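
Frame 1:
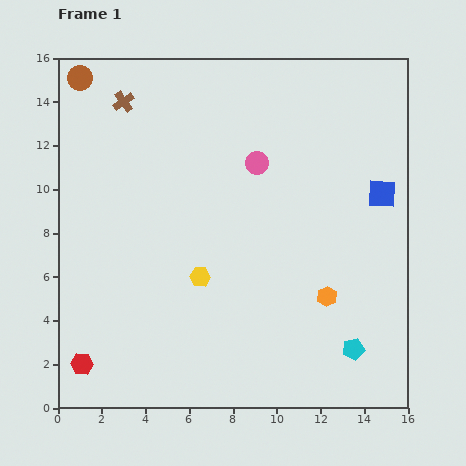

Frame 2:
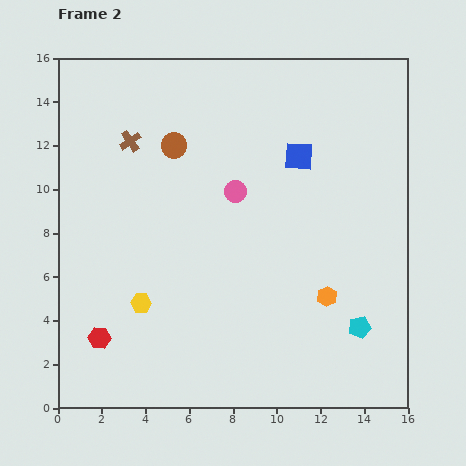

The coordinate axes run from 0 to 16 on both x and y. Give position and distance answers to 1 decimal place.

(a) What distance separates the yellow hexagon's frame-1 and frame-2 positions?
3.0

The yellow hexagon moved from (6.5, 6.0) to (3.8, 4.8), a distance of √(2.7² + 1.2²) ≈ 3.0.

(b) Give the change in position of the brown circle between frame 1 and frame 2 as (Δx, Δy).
(4.3, -3.1)

The brown circle was at (1.0, 15.1) in frame 1 and (5.3, 12.0) in frame 2.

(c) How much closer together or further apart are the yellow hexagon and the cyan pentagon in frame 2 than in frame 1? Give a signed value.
+2.4

Distance in frame 1: 7.7. Distance in frame 2: 10.1.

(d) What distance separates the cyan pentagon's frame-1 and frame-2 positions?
1.0

The cyan pentagon moved from (13.5, 2.7) to (13.8, 3.7), a distance of √(0.3² + 1.0²) ≈ 1.0.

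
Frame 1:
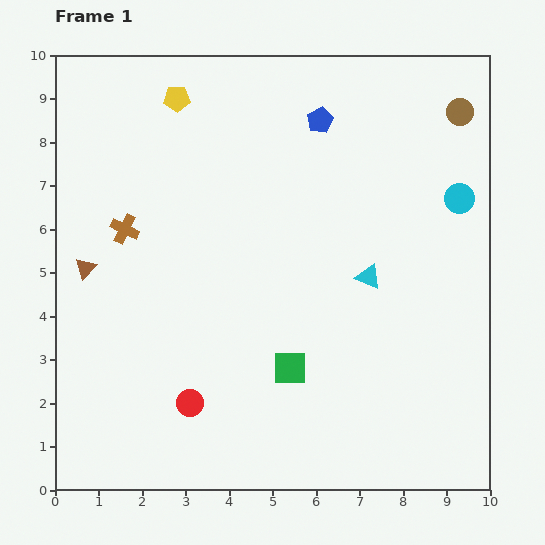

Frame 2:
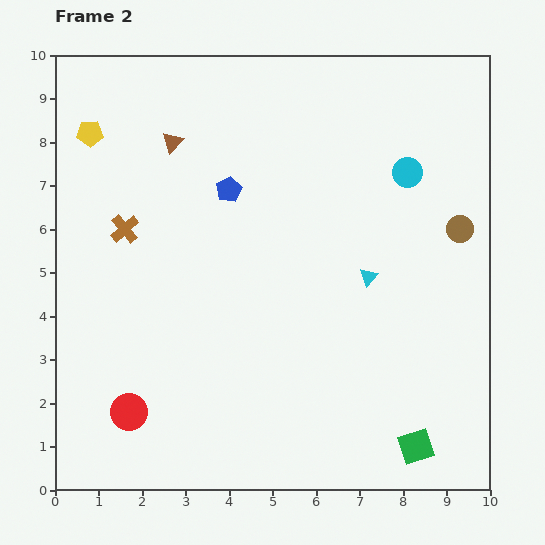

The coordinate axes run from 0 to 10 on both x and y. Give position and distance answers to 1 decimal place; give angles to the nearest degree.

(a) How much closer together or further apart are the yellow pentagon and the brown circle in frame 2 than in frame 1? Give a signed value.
+2.3

Distance in frame 1: 6.5. Distance in frame 2: 8.8.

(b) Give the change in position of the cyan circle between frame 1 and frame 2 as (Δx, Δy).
(-1.2, 0.6)

The cyan circle was at (9.3, 6.7) in frame 1 and (8.1, 7.3) in frame 2.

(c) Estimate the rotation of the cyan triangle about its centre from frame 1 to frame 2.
48° clockwise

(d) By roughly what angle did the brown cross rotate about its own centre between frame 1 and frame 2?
24° clockwise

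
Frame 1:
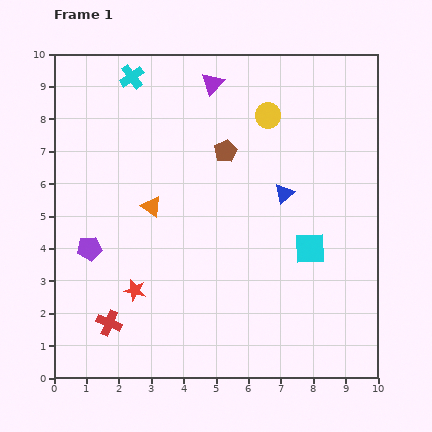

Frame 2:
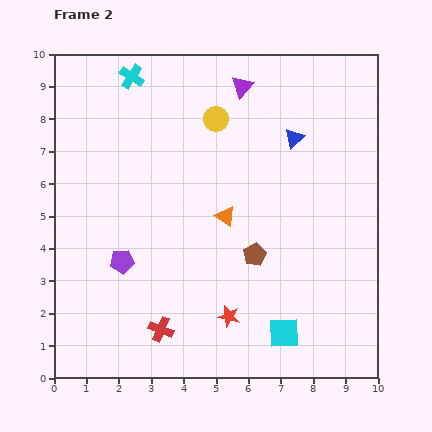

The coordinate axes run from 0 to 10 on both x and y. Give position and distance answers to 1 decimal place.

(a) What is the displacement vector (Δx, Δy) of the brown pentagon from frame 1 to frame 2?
(0.9, -3.2)

The brown pentagon was at (5.3, 7.0) in frame 1 and (6.2, 3.8) in frame 2.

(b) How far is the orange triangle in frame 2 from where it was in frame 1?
2.3

The orange triangle moved from (3.0, 5.3) to (5.3, 5.0), a distance of √(2.3² + 0.3²) ≈ 2.3.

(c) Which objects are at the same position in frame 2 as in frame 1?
the cyan cross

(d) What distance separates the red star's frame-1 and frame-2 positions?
3.0

The red star moved from (2.5, 2.7) to (5.4, 1.9), a distance of √(2.9² + 0.8²) ≈ 3.0.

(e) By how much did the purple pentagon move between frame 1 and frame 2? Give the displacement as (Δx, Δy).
(1.0, -0.4)

The purple pentagon was at (1.1, 4.0) in frame 1 and (2.1, 3.6) in frame 2.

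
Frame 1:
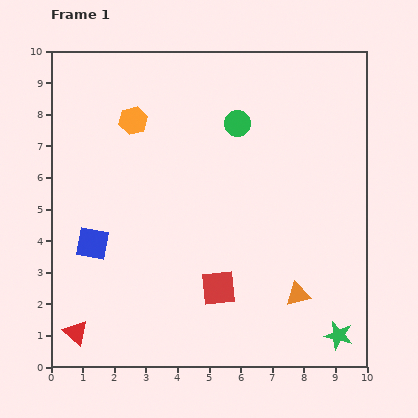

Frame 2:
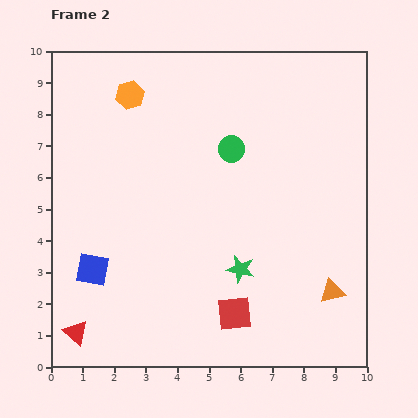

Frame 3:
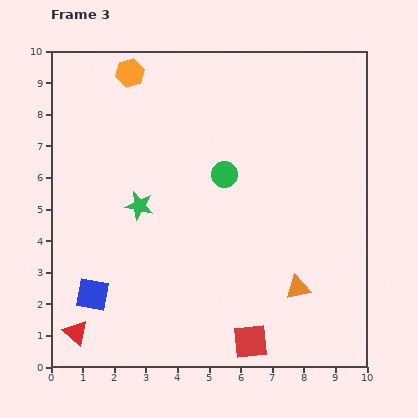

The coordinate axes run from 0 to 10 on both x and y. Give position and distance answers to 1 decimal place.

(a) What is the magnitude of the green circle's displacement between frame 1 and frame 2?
0.8

The green circle moved from (5.9, 7.7) to (5.7, 6.9), a distance of √(0.2² + 0.8²) ≈ 0.8.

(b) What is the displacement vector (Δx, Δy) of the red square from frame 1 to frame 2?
(0.5, -0.8)

The red square was at (5.3, 2.5) in frame 1 and (5.8, 1.7) in frame 2.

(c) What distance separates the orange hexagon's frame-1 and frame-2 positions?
0.8

The orange hexagon moved from (2.6, 7.8) to (2.5, 8.6), a distance of √(0.1² + 0.8²) ≈ 0.8.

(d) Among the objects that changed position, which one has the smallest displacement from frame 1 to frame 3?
the orange triangle

(moved 0.2)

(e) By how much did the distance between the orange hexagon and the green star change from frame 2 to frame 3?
-2.3

Distance in frame 2: 6.5. Distance in frame 3: 4.2.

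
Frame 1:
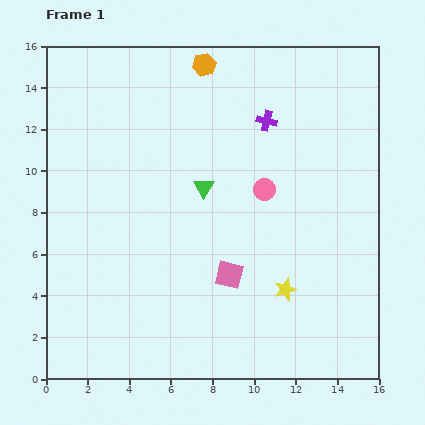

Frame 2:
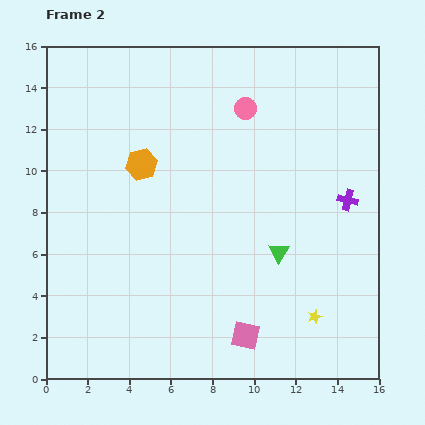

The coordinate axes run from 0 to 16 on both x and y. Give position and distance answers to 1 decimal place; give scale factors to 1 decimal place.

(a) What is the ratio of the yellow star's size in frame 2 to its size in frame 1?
0.6×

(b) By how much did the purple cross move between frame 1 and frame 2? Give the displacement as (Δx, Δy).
(3.9, -3.8)

The purple cross was at (10.6, 12.4) in frame 1 and (14.5, 8.6) in frame 2.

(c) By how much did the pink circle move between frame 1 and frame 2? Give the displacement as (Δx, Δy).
(-0.9, 3.9)

The pink circle was at (10.5, 9.1) in frame 1 and (9.6, 13.0) in frame 2.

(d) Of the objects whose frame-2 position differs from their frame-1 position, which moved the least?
the yellow star

(moved 1.9)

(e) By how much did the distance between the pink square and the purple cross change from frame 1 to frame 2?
+0.5

Distance in frame 1: 7.6. Distance in frame 2: 8.1.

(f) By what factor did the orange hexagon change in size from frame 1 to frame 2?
1.3×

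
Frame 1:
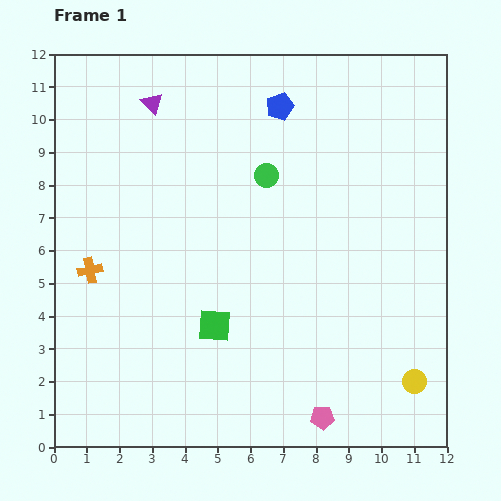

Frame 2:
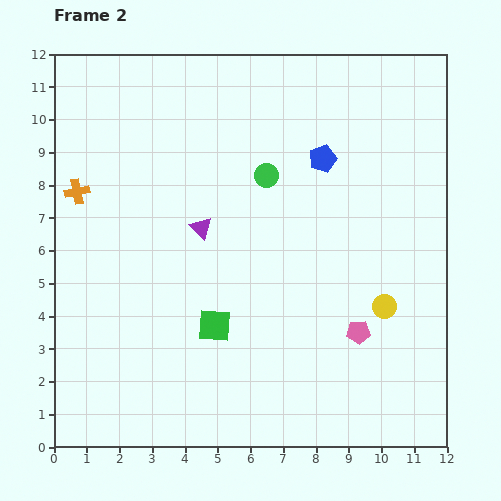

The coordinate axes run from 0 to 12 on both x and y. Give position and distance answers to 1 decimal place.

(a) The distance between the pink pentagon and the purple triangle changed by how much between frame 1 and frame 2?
-5.1

Distance in frame 1: 10.9. Distance in frame 2: 5.8.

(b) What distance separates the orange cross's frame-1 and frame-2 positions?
2.4

The orange cross moved from (1.1, 5.4) to (0.7, 7.8), a distance of √(0.4² + 2.4²) ≈ 2.4.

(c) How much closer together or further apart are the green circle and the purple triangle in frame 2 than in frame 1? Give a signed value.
-1.5

Distance in frame 1: 4.1. Distance in frame 2: 2.6.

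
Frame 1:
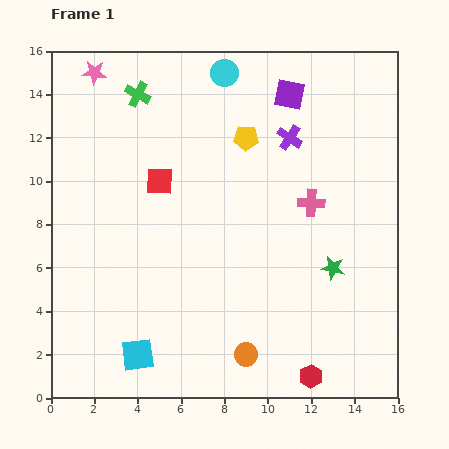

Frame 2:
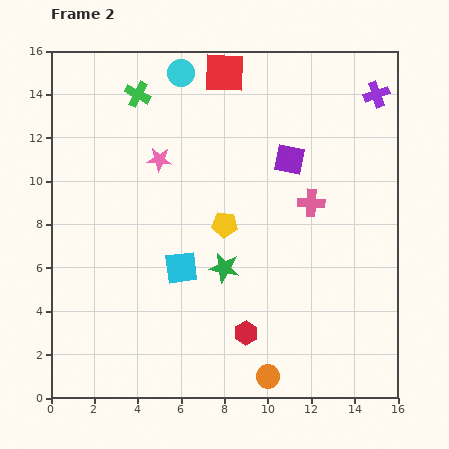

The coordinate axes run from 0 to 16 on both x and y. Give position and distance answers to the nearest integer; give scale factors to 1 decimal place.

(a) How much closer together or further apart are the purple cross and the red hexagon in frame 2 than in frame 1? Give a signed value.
+2

Distance in frame 1: 11. Distance in frame 2: 13.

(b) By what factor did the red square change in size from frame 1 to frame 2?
1.5×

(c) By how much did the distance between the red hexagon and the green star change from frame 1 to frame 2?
-2

Distance in frame 1: 5. Distance in frame 2: 3.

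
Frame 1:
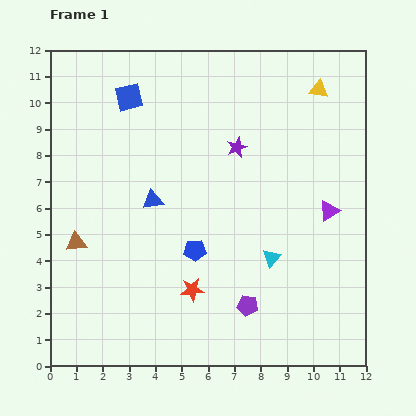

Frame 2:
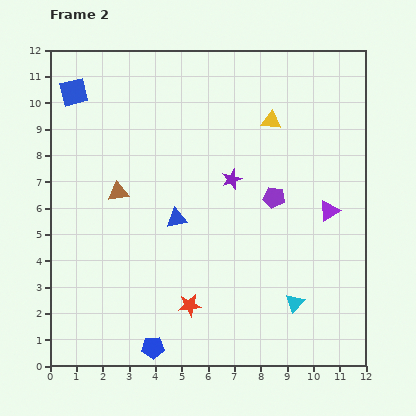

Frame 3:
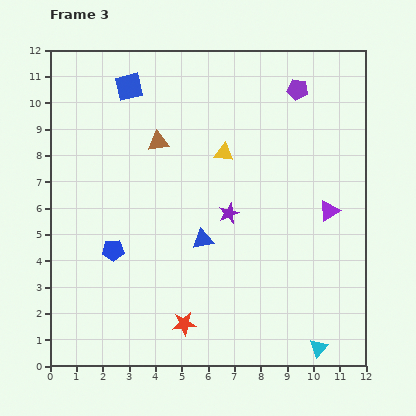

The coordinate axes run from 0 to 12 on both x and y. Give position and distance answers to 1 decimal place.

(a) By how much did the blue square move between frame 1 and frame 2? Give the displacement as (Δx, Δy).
(-2.1, 0.2)

The blue square was at (3.0, 10.2) in frame 1 and (0.9, 10.4) in frame 2.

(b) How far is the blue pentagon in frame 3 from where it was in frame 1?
3.1

The blue pentagon moved from (5.5, 4.4) to (2.4, 4.4), a distance of √(3.1² + 0.0²) ≈ 3.1.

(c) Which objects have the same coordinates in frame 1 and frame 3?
the purple triangle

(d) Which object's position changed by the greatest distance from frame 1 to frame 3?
the purple pentagon

(moved 8.4; next 4.9)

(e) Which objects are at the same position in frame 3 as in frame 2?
the purple triangle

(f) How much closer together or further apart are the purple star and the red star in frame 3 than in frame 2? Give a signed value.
-0.6

Distance in frame 2: 5.1. Distance in frame 3: 4.5.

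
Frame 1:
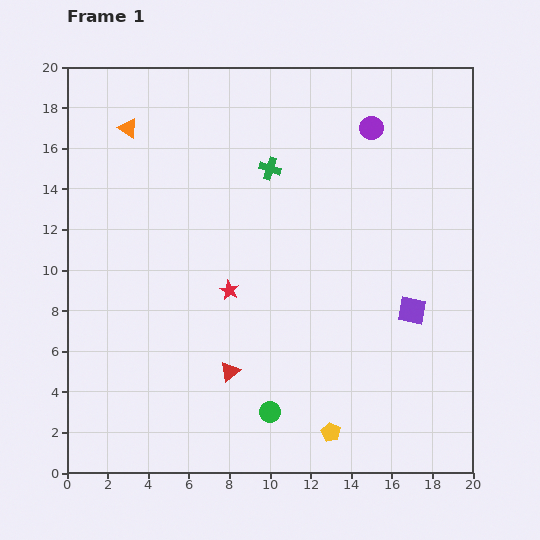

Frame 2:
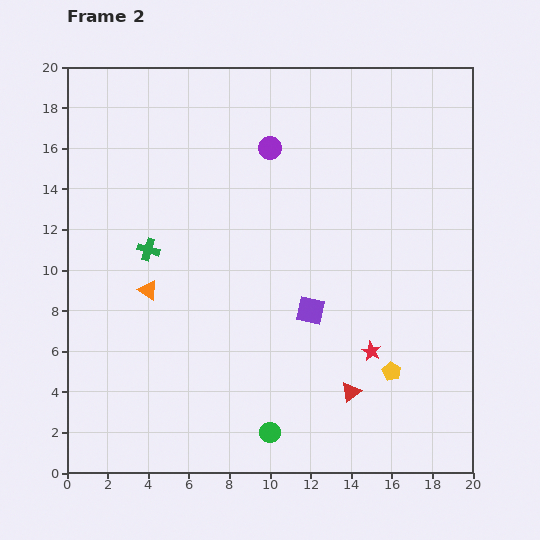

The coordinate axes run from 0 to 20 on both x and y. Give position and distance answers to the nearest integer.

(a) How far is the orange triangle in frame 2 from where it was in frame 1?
8

The orange triangle moved from (3, 17) to (4, 9), a distance of √(1² + 8²) ≈ 8.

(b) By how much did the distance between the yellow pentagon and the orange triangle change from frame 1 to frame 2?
-5

Distance in frame 1: 18. Distance in frame 2: 13.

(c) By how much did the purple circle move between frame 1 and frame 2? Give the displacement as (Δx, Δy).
(-5, -1)

The purple circle was at (15, 17) in frame 1 and (10, 16) in frame 2.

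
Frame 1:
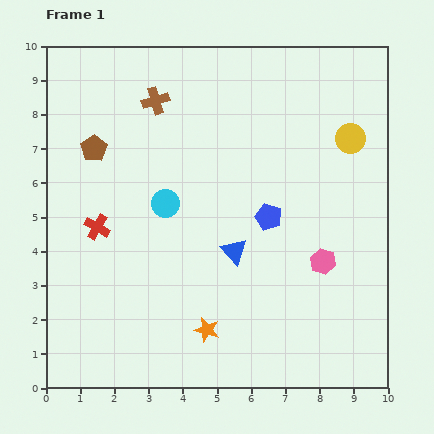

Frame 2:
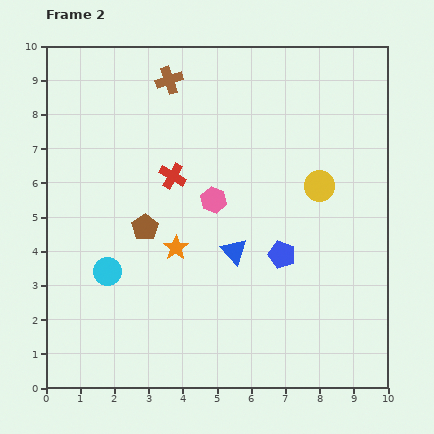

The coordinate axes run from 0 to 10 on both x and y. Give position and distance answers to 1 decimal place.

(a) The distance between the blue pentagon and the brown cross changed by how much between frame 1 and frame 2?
+1.4

Distance in frame 1: 4.7. Distance in frame 2: 6.1.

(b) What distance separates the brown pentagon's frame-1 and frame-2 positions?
2.7

The brown pentagon moved from (1.4, 7.0) to (2.9, 4.7), a distance of √(1.5² + 2.3²) ≈ 2.7.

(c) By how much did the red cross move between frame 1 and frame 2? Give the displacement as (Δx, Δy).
(2.2, 1.5)

The red cross was at (1.5, 4.7) in frame 1 and (3.7, 6.2) in frame 2.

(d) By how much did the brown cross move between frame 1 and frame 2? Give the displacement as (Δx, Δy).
(0.4, 0.6)

The brown cross was at (3.2, 8.4) in frame 1 and (3.6, 9.0) in frame 2.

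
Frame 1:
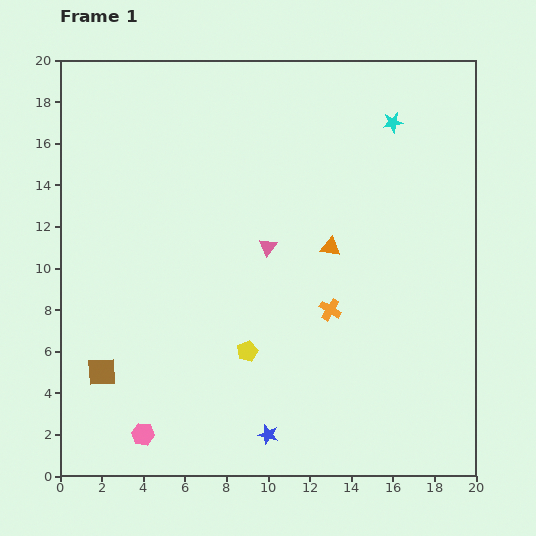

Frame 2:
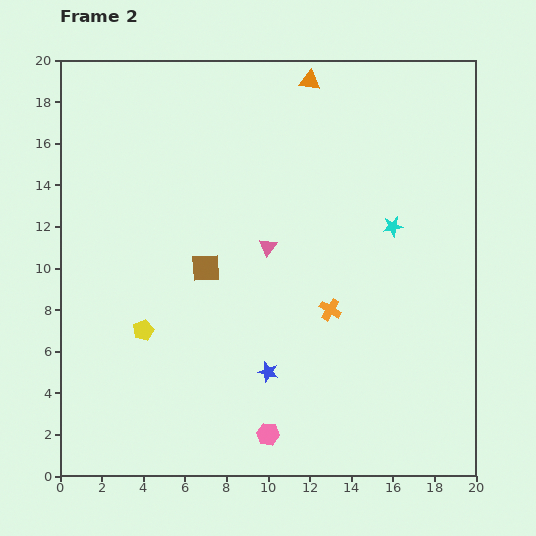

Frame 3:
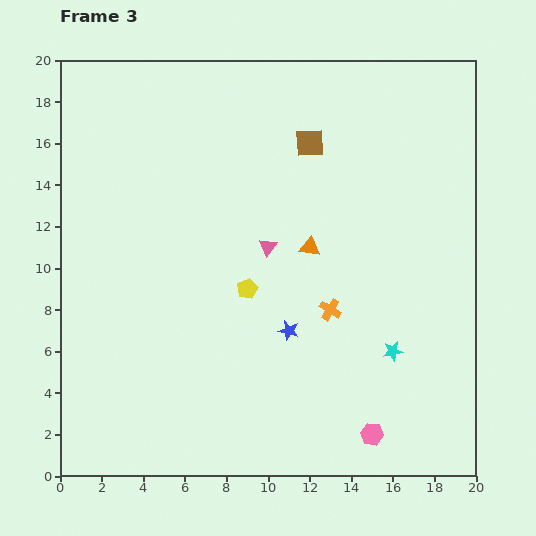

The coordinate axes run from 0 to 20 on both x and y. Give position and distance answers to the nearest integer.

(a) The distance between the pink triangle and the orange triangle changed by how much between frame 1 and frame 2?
+5

Distance in frame 1: 3. Distance in frame 2: 8.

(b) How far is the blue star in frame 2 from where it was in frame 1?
3

The blue star moved from (10, 2) to (10, 5), a distance of √(0² + 3²) ≈ 3.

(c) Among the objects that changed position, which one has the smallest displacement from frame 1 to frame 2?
the blue star

(moved 3)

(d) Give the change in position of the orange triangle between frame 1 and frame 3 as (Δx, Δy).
(-1, 0)

The orange triangle was at (13, 11) in frame 1 and (12, 11) in frame 3.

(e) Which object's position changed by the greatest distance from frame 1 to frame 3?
the brown square

(moved 15; next 11)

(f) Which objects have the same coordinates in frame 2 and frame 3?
the orange cross, the pink triangle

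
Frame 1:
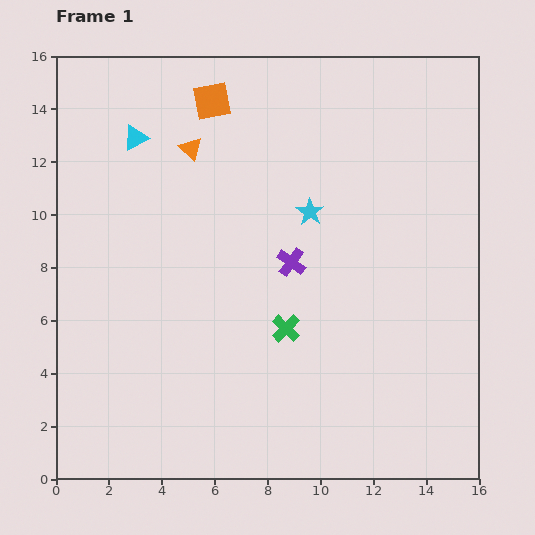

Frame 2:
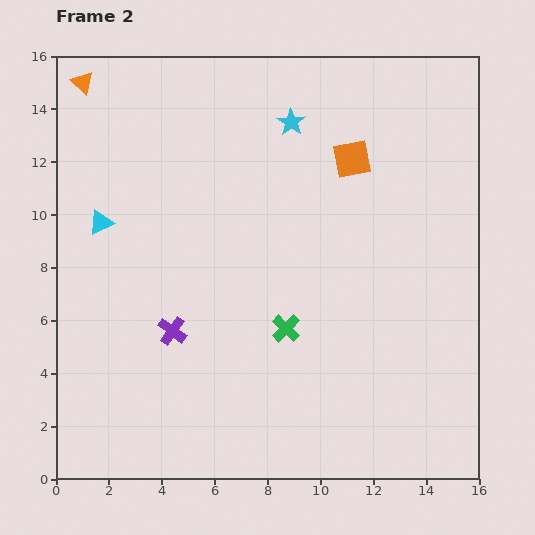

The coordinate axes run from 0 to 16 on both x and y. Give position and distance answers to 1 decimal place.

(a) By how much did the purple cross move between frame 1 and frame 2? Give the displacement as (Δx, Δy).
(-4.5, -2.6)

The purple cross was at (8.9, 8.2) in frame 1 and (4.4, 5.6) in frame 2.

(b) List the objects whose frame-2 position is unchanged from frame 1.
the green cross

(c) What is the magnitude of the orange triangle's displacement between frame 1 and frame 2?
4.8

The orange triangle moved from (5.1, 12.5) to (1.0, 15.0), a distance of √(4.1² + 2.5²) ≈ 4.8.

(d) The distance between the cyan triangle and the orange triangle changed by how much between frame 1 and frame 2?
+3.2

Distance in frame 1: 2.1. Distance in frame 2: 5.3.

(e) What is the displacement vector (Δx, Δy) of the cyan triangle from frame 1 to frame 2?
(-1.3, -3.2)

The cyan triangle was at (3.0, 12.9) in frame 1 and (1.7, 9.7) in frame 2.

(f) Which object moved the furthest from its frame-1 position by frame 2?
the orange square

(moved 5.7; next 5.2)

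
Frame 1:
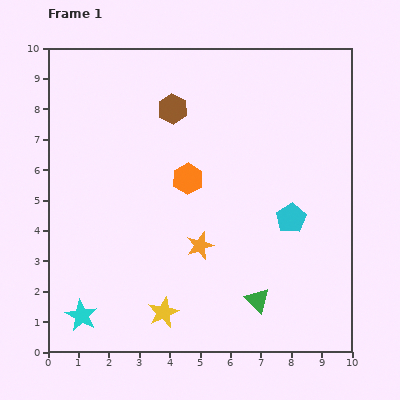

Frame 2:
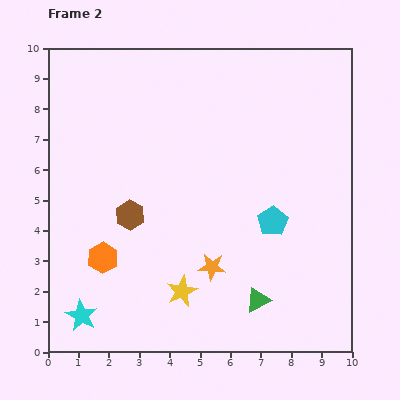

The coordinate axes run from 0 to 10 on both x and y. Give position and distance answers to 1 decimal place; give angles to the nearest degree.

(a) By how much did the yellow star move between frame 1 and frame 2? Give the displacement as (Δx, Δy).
(0.6, 0.7)

The yellow star was at (3.8, 1.3) in frame 1 and (4.4, 2.0) in frame 2.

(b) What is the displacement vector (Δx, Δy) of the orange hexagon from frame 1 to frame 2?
(-2.8, -2.6)

The orange hexagon was at (4.6, 5.7) in frame 1 and (1.8, 3.1) in frame 2.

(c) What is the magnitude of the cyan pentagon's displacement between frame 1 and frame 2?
0.6

The cyan pentagon moved from (8.0, 4.4) to (7.4, 4.3), a distance of √(0.6² + 0.1²) ≈ 0.6.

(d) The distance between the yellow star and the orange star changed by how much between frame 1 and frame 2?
-1.2

Distance in frame 1: 2.5. Distance in frame 2: 1.3.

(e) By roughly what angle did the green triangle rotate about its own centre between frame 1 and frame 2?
48° clockwise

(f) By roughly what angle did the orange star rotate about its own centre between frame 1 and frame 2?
25° clockwise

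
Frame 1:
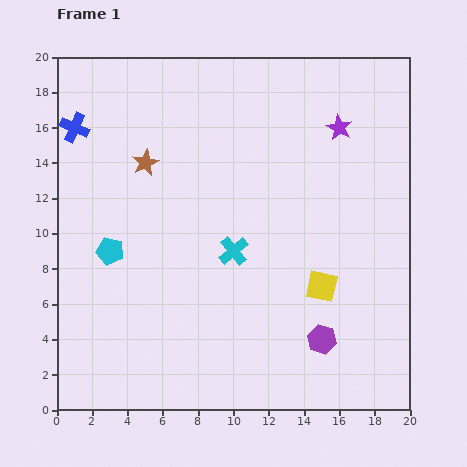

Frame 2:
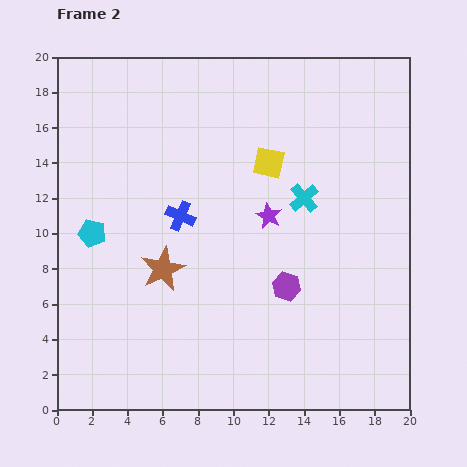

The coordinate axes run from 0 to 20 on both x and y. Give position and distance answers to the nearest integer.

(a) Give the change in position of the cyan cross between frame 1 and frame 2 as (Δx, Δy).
(4, 3)

The cyan cross was at (10, 9) in frame 1 and (14, 12) in frame 2.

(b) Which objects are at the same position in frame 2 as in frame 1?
none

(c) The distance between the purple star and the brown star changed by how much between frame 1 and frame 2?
-4

Distance in frame 1: 11. Distance in frame 2: 7.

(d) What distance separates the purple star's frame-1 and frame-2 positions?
6

The purple star moved from (16, 16) to (12, 11), a distance of √(4² + 5²) ≈ 6.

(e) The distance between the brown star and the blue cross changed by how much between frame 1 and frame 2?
-1

Distance in frame 1: 4. Distance in frame 2: 3.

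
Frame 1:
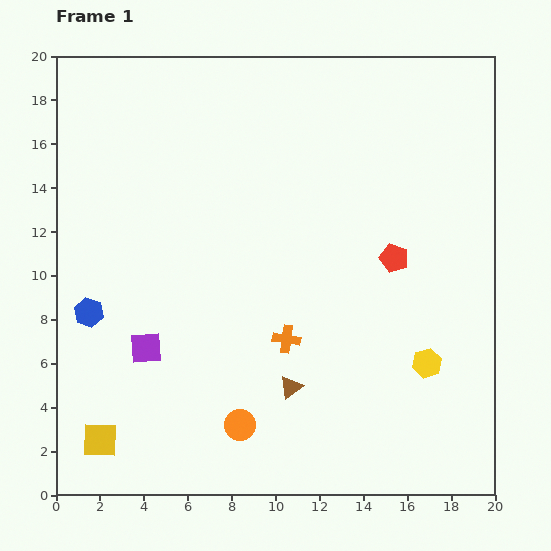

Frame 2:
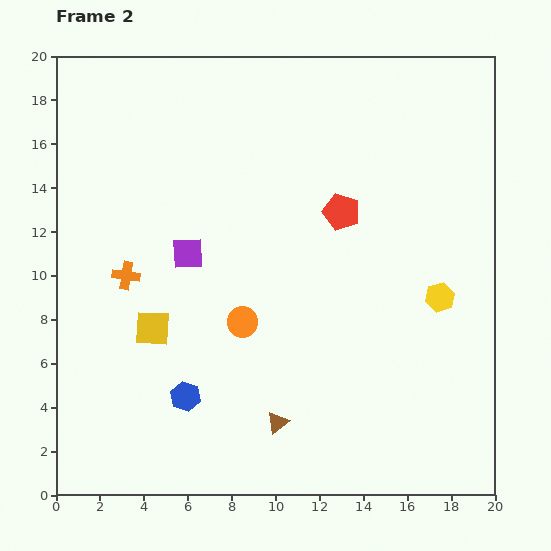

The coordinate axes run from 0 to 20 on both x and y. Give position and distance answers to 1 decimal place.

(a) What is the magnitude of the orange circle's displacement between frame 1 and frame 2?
4.7

The orange circle moved from (8.4, 3.2) to (8.5, 7.9), a distance of √(0.1² + 4.7²) ≈ 4.7.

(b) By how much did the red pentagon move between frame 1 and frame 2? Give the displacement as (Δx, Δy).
(-2.4, 2.1)

The red pentagon was at (15.4, 10.8) in frame 1 and (13.0, 12.9) in frame 2.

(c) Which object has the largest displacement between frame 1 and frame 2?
the orange cross

(moved 7.9; next 5.8)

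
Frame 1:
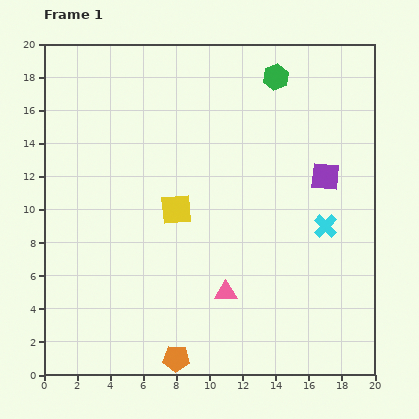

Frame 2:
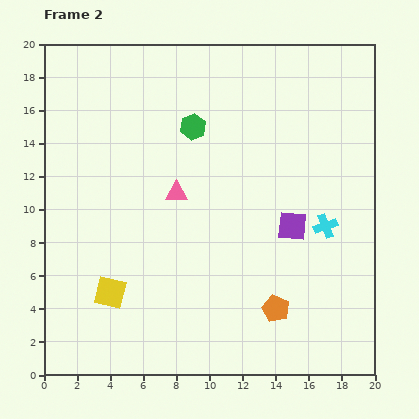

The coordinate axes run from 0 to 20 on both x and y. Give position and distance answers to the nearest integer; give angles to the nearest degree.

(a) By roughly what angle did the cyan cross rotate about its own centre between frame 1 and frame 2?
24° clockwise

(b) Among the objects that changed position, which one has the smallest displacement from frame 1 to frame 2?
the purple square

(moved 4)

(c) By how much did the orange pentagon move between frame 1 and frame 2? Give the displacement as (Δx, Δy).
(6, 3)

The orange pentagon was at (8, 1) in frame 1 and (14, 4) in frame 2.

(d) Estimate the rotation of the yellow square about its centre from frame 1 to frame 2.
19° clockwise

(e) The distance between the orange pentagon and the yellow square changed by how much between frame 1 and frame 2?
+1

Distance in frame 1: 9. Distance in frame 2: 10.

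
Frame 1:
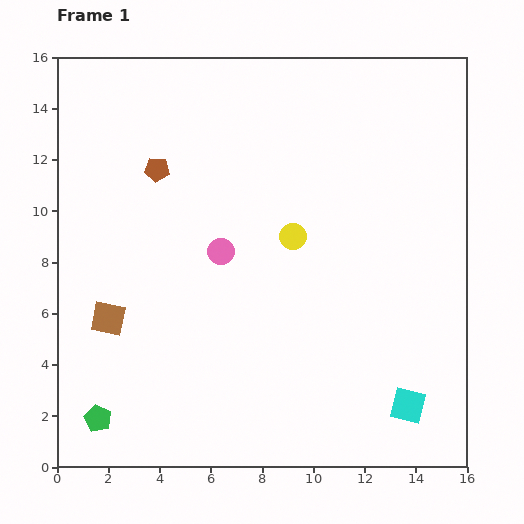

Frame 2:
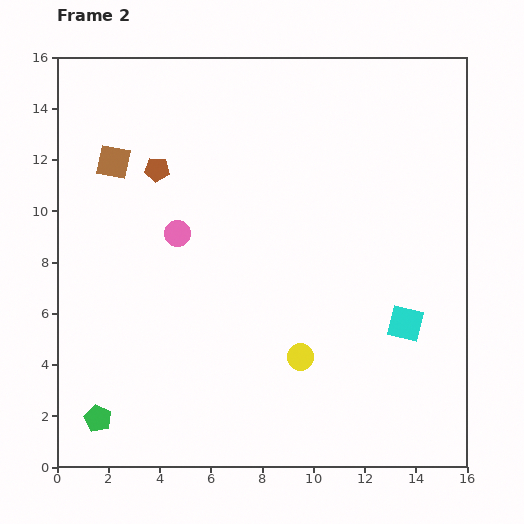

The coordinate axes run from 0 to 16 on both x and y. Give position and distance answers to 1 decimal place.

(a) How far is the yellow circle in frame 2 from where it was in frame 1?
4.7

The yellow circle moved from (9.2, 9.0) to (9.5, 4.3), a distance of √(0.3² + 4.7²) ≈ 4.7.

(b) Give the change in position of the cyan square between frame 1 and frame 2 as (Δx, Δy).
(-0.1, 3.2)

The cyan square was at (13.7, 2.4) in frame 1 and (13.6, 5.6) in frame 2.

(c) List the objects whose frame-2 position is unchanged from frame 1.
the brown pentagon, the green pentagon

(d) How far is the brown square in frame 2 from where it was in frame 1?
6.1

The brown square moved from (2.0, 5.8) to (2.2, 11.9), a distance of √(0.2² + 6.1²) ≈ 6.1.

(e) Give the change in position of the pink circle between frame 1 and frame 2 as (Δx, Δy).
(-1.7, 0.7)

The pink circle was at (6.4, 8.4) in frame 1 and (4.7, 9.1) in frame 2.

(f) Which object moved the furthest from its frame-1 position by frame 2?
the brown square

(moved 6.1; next 4.7)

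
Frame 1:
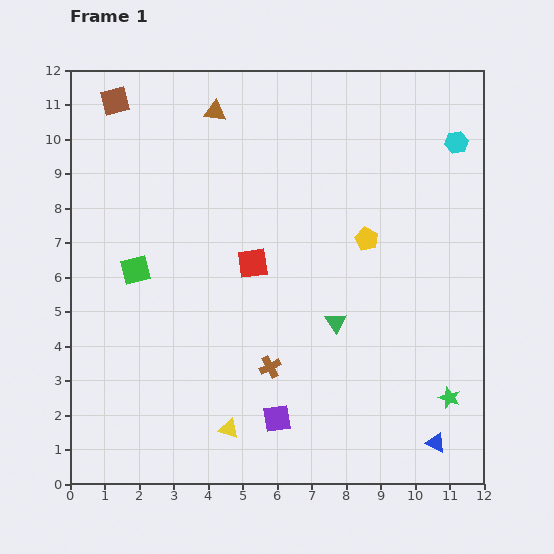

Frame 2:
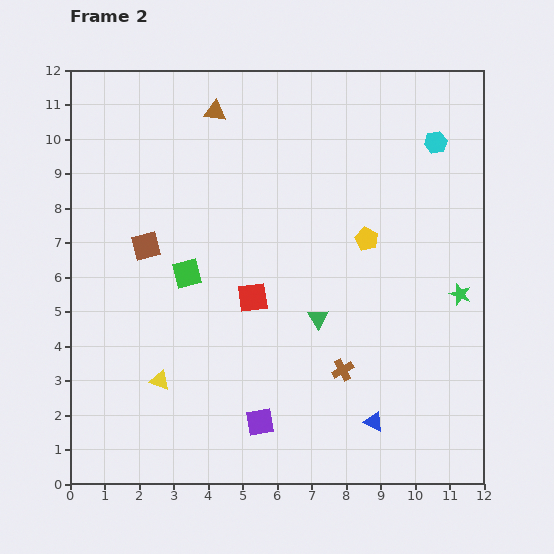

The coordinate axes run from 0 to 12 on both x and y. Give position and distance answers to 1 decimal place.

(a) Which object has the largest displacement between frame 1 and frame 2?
the brown square

(moved 4.3; next 3.0)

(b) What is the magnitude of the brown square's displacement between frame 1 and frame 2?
4.3

The brown square moved from (1.3, 11.1) to (2.2, 6.9), a distance of √(0.9² + 4.2²) ≈ 4.3.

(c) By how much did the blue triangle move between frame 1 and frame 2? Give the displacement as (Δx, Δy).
(-1.8, 0.6)

The blue triangle was at (10.6, 1.2) in frame 1 and (8.8, 1.8) in frame 2.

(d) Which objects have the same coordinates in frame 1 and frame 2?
the brown triangle, the yellow pentagon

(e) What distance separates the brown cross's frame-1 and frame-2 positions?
2.1

The brown cross moved from (5.8, 3.4) to (7.9, 3.3), a distance of √(2.1² + 0.1²) ≈ 2.1.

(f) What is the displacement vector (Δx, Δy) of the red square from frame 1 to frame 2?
(0.0, -1.0)

The red square was at (5.3, 6.4) in frame 1 and (5.3, 5.4) in frame 2.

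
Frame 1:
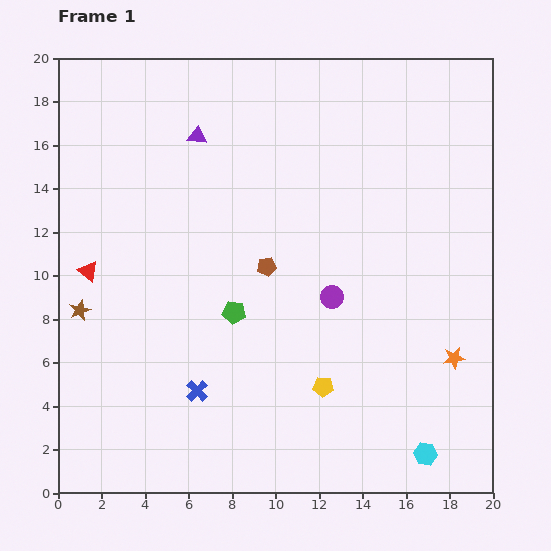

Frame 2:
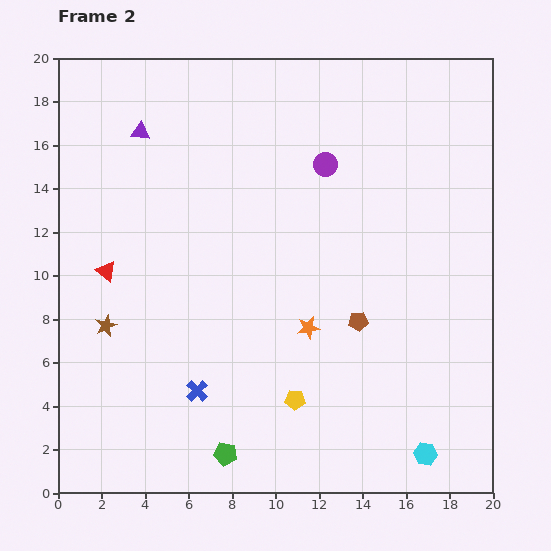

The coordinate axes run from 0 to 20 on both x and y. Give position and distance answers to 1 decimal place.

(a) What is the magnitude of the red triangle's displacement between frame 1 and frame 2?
0.8

The red triangle moved from (1.4, 10.2) to (2.2, 10.2), a distance of √(0.8² + 0.0²) ≈ 0.8.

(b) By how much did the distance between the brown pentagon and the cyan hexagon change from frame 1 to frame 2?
-4.5

Distance in frame 1: 11.3. Distance in frame 2: 6.8.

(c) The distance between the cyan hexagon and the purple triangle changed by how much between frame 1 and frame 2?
+1.8

Distance in frame 1: 18.0. Distance in frame 2: 19.8.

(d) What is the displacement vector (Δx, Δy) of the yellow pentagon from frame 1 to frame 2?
(-1.3, -0.6)

The yellow pentagon was at (12.2, 4.9) in frame 1 and (10.9, 4.3) in frame 2.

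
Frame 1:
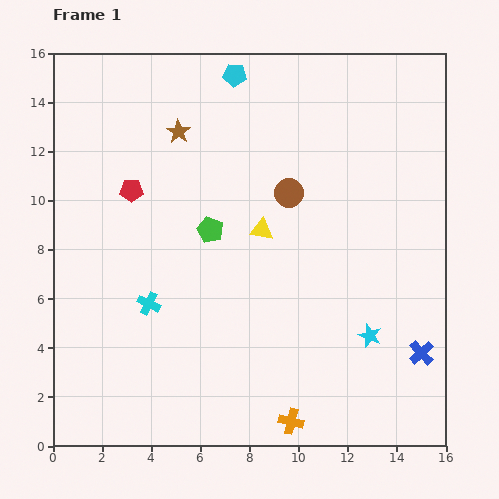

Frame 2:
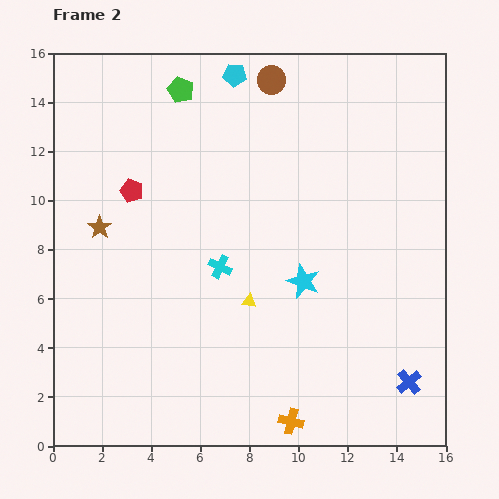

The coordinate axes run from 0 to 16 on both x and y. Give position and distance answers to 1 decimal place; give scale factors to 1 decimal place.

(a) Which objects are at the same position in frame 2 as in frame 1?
the red pentagon, the orange cross, the cyan pentagon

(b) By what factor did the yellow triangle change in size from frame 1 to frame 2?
0.6×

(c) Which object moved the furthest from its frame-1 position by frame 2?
the green pentagon

(moved 5.8; next 5.0)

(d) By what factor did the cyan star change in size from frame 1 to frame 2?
1.5×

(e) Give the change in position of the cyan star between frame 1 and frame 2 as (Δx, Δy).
(-2.7, 2.2)

The cyan star was at (12.9, 4.5) in frame 1 and (10.2, 6.7) in frame 2.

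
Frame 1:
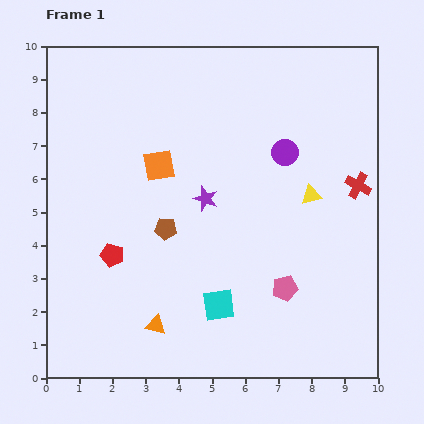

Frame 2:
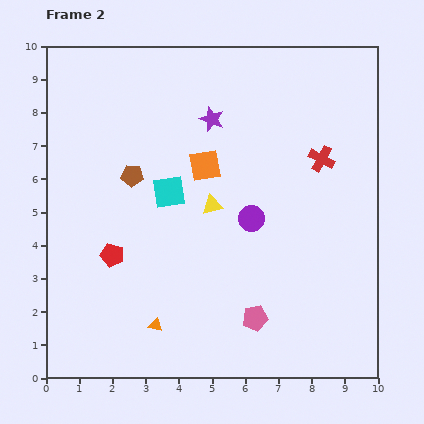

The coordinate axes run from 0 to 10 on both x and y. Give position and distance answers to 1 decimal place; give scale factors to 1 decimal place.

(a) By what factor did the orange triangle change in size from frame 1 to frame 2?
0.7×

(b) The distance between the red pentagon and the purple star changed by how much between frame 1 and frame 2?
+1.8

Distance in frame 1: 3.3. Distance in frame 2: 5.1.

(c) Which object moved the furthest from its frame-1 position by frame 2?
the cyan square

(moved 3.7; next 3.0)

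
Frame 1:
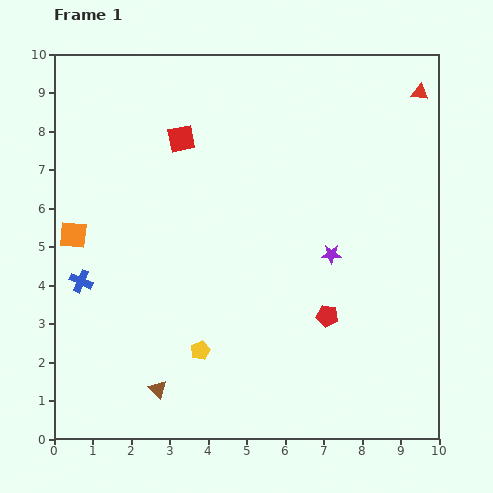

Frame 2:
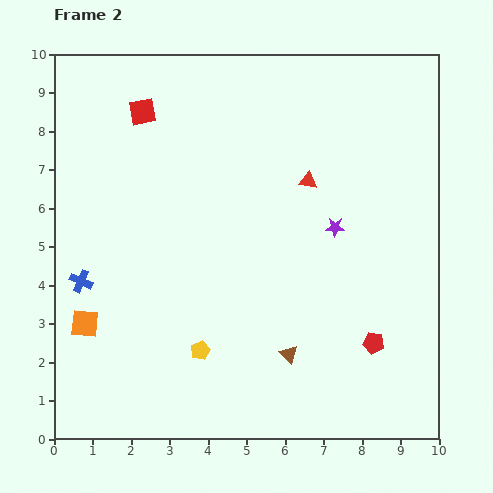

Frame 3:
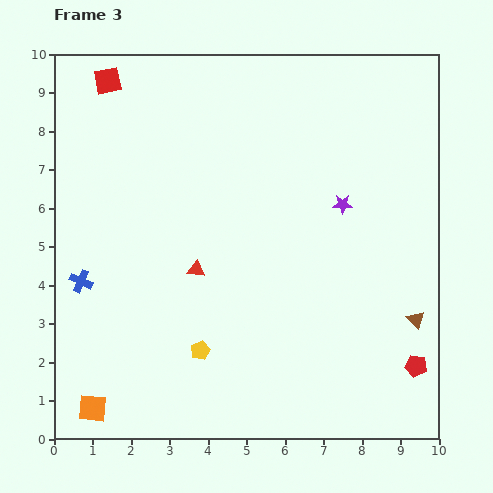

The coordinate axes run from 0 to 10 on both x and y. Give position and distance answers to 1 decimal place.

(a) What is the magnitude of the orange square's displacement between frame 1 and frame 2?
2.3

The orange square moved from (0.5, 5.3) to (0.8, 3.0), a distance of √(0.3² + 2.3²) ≈ 2.3.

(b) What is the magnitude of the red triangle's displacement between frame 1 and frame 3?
7.4

The red triangle moved from (9.5, 9.0) to (3.7, 4.4), a distance of √(5.8² + 4.6²) ≈ 7.4.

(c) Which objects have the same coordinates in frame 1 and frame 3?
the blue cross, the yellow pentagon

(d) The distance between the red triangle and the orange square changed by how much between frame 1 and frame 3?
-5.2

Distance in frame 1: 9.7. Distance in frame 3: 4.5.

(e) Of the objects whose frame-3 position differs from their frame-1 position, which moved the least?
the purple star

(moved 1.3)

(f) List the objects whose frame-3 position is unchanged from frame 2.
the blue cross, the yellow pentagon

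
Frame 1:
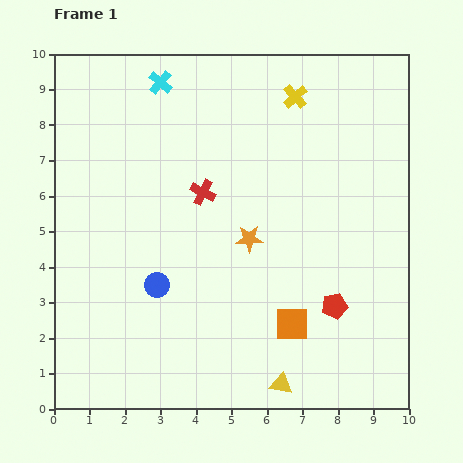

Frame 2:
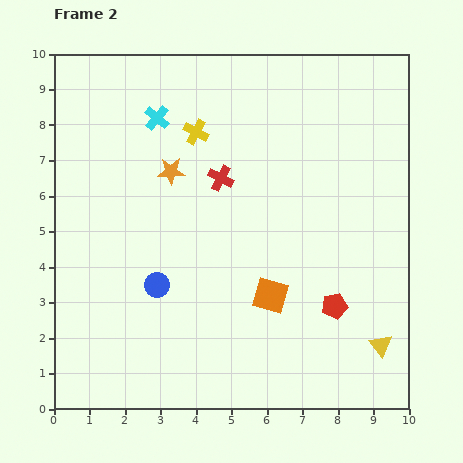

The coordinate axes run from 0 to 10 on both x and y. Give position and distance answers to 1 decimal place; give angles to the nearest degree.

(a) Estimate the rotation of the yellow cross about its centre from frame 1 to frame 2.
20° counter-clockwise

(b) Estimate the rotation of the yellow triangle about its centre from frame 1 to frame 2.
43° clockwise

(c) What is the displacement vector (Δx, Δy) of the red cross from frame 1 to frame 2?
(0.5, 0.4)

The red cross was at (4.2, 6.1) in frame 1 and (4.7, 6.5) in frame 2.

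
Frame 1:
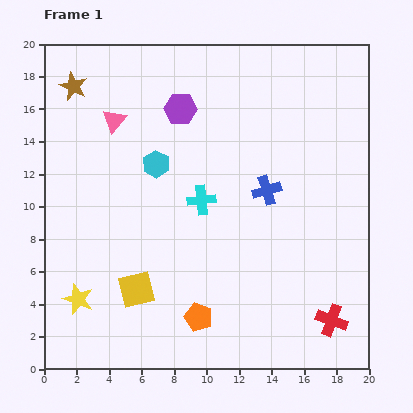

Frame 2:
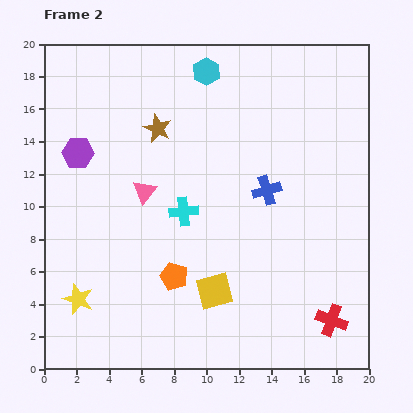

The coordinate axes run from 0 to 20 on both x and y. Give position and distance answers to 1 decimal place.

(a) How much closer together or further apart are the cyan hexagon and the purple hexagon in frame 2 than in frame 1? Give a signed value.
+5.6

Distance in frame 1: 3.7. Distance in frame 2: 9.3.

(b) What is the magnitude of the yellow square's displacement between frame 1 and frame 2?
4.8

The yellow square moved from (5.7, 4.9) to (10.5, 4.8), a distance of √(4.8² + 0.1²) ≈ 4.8.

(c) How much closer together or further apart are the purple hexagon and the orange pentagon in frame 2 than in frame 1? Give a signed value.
-3.2

Distance in frame 1: 12.8. Distance in frame 2: 9.6.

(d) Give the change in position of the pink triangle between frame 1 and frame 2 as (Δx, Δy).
(1.9, -4.4)

The pink triangle was at (4.3, 15.3) in frame 1 and (6.2, 10.9) in frame 2.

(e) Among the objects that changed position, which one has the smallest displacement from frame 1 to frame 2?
the cyan cross

(moved 1.3)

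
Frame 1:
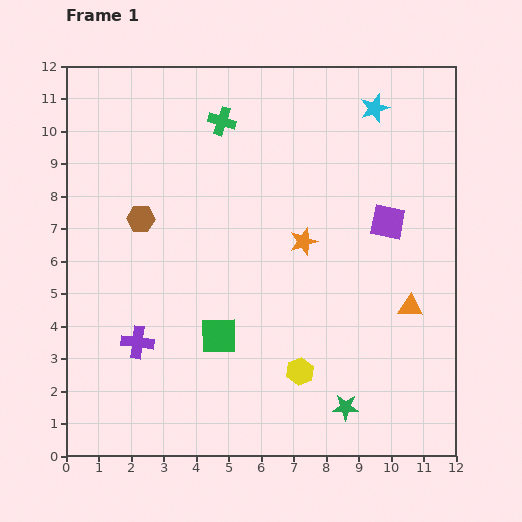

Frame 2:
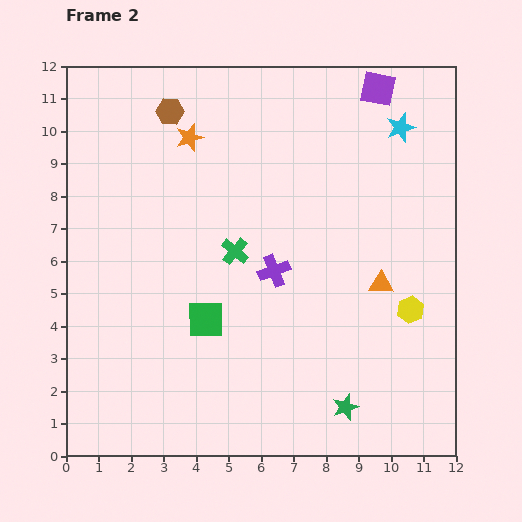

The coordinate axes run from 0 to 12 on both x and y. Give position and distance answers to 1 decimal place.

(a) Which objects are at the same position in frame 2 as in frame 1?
the green star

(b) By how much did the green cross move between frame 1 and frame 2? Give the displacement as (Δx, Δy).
(0.4, -4.0)

The green cross was at (4.8, 10.3) in frame 1 and (5.2, 6.3) in frame 2.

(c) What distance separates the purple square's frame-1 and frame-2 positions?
4.1

The purple square moved from (9.9, 7.2) to (9.6, 11.3), a distance of √(0.3² + 4.1²) ≈ 4.1.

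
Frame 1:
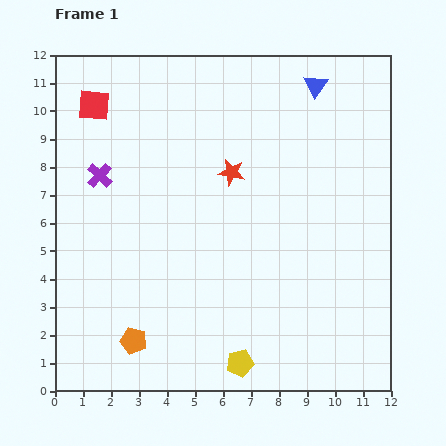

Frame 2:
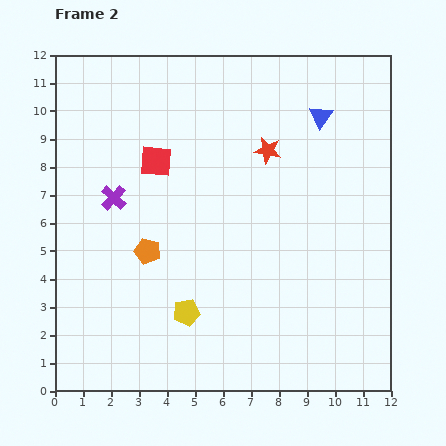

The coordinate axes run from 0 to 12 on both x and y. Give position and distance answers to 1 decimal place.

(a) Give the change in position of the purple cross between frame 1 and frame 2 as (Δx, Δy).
(0.5, -0.8)

The purple cross was at (1.6, 7.7) in frame 1 and (2.1, 6.9) in frame 2.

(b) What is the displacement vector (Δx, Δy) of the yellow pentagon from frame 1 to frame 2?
(-1.9, 1.8)

The yellow pentagon was at (6.6, 1.0) in frame 1 and (4.7, 2.8) in frame 2.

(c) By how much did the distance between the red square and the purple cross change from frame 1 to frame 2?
-0.5

Distance in frame 1: 2.5. Distance in frame 2: 2.0.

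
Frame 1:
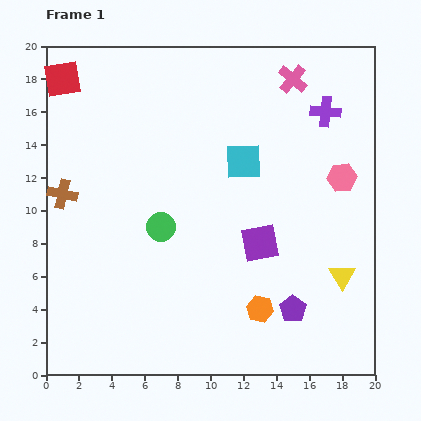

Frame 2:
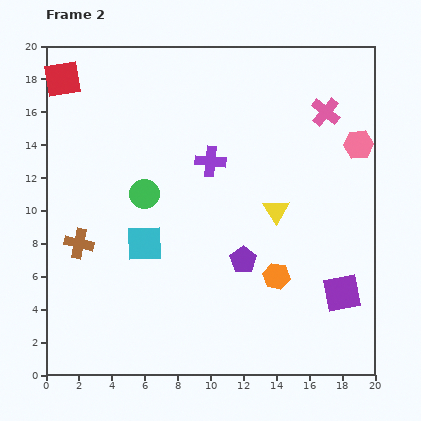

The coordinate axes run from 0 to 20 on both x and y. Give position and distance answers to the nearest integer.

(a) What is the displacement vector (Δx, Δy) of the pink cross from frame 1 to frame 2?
(2, -2)

The pink cross was at (15, 18) in frame 1 and (17, 16) in frame 2.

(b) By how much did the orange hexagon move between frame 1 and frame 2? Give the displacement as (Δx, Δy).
(1, 2)

The orange hexagon was at (13, 4) in frame 1 and (14, 6) in frame 2.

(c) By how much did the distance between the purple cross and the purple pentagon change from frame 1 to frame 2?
-6

Distance in frame 1: 12. Distance in frame 2: 6.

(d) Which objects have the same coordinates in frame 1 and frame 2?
the red square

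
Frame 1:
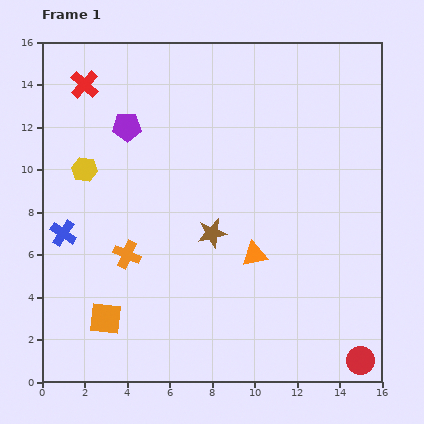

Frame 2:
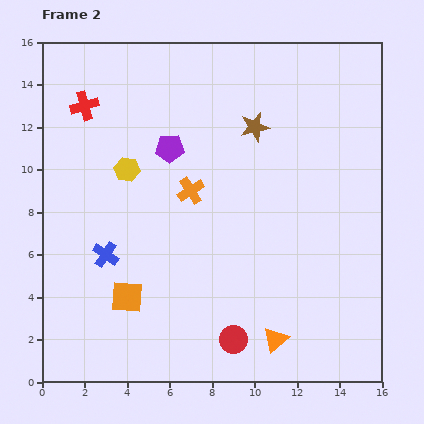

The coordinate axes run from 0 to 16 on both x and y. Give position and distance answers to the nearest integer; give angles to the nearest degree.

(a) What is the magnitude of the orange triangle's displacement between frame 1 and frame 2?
4

The orange triangle moved from (10, 6) to (11, 2), a distance of √(1² + 4²) ≈ 4.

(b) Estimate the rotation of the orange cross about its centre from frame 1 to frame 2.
35° clockwise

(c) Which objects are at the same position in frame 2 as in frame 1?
none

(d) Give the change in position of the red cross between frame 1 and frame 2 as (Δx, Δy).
(0, -1)

The red cross was at (2, 14) in frame 1 and (2, 13) in frame 2.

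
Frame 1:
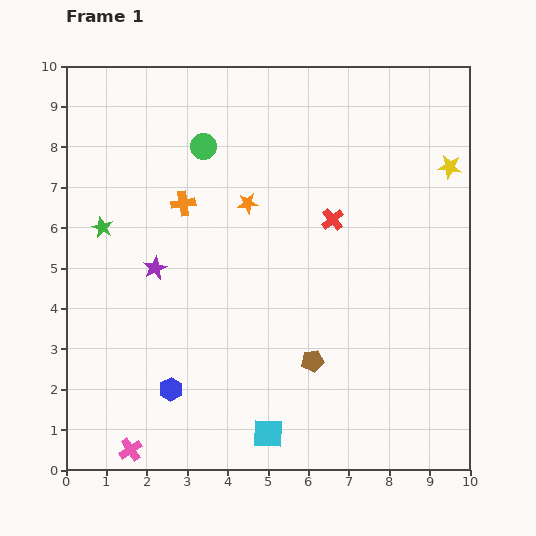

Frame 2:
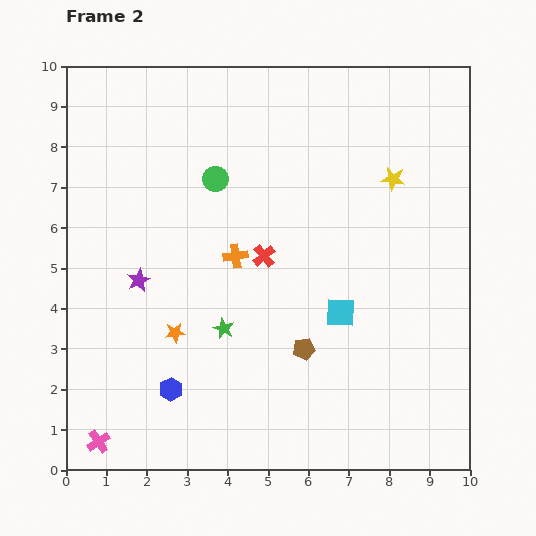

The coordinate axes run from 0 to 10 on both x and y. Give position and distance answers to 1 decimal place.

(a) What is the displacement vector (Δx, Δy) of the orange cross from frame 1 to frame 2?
(1.3, -1.3)

The orange cross was at (2.9, 6.6) in frame 1 and (4.2, 5.3) in frame 2.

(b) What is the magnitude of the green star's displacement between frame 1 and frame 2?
3.9

The green star moved from (0.9, 6.0) to (3.9, 3.5), a distance of √(3.0² + 2.5²) ≈ 3.9.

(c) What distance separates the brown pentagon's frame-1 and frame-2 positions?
0.4

The brown pentagon moved from (6.1, 2.7) to (5.9, 3.0), a distance of √(0.2² + 0.3²) ≈ 0.4.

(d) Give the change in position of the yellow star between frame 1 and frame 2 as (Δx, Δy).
(-1.4, -0.3)

The yellow star was at (9.5, 7.5) in frame 1 and (8.1, 7.2) in frame 2.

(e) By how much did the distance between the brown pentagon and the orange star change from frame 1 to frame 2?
-1.0

Distance in frame 1: 4.2. Distance in frame 2: 3.2.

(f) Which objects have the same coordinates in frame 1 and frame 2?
the blue hexagon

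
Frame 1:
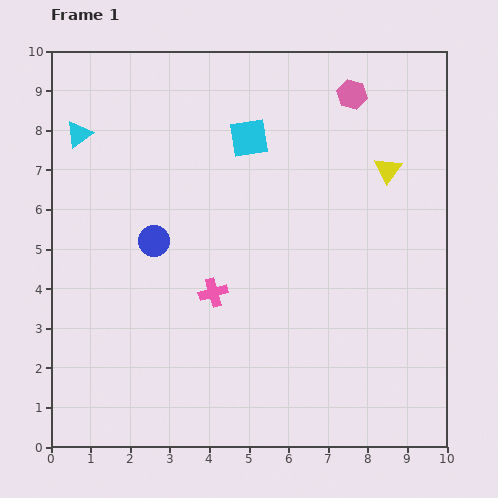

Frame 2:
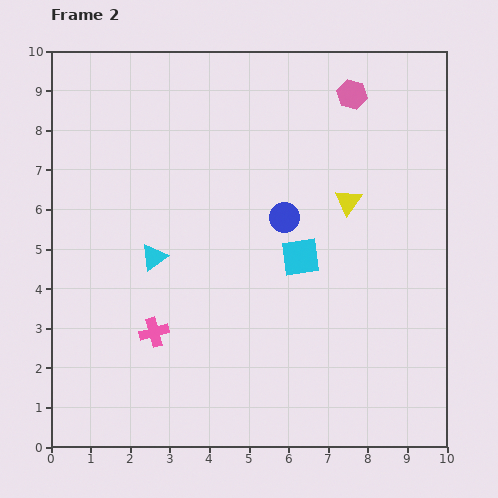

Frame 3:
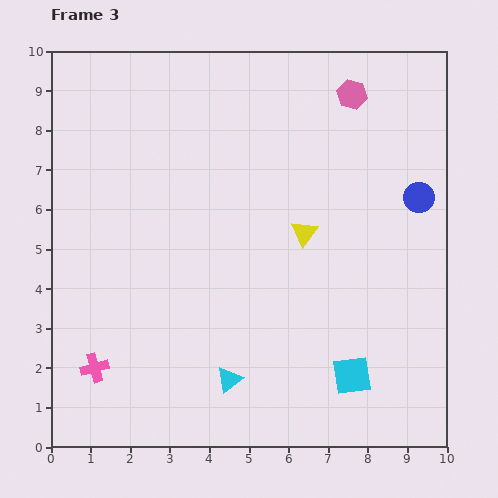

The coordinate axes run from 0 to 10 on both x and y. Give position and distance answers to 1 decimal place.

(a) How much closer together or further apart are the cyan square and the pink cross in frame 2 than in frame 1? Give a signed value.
+0.2

Distance in frame 1: 4.0. Distance in frame 2: 4.2.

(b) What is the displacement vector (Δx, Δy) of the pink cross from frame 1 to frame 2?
(-1.5, -1.0)

The pink cross was at (4.1, 3.9) in frame 1 and (2.6, 2.9) in frame 2.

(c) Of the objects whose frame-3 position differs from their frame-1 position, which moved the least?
the yellow triangle

(moved 2.6)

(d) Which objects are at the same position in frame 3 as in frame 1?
the pink hexagon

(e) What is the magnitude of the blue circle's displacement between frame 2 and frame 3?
3.4

The blue circle moved from (5.9, 5.8) to (9.3, 6.3), a distance of √(3.4² + 0.5²) ≈ 3.4.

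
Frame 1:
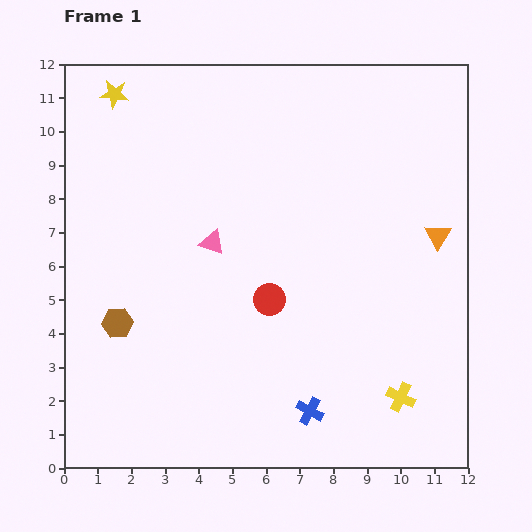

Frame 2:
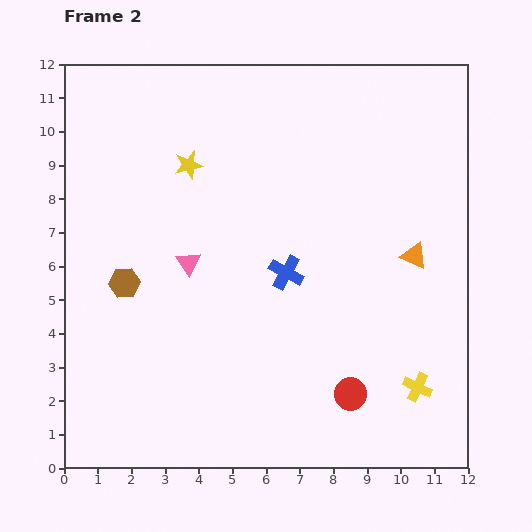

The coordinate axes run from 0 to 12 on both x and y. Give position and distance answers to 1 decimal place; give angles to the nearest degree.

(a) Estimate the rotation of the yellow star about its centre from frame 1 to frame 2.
19° counter-clockwise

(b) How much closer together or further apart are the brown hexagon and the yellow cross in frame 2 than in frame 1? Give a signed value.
+0.5

Distance in frame 1: 8.7. Distance in frame 2: 9.2.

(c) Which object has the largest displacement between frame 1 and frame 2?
the blue cross

(moved 4.2; next 3.7)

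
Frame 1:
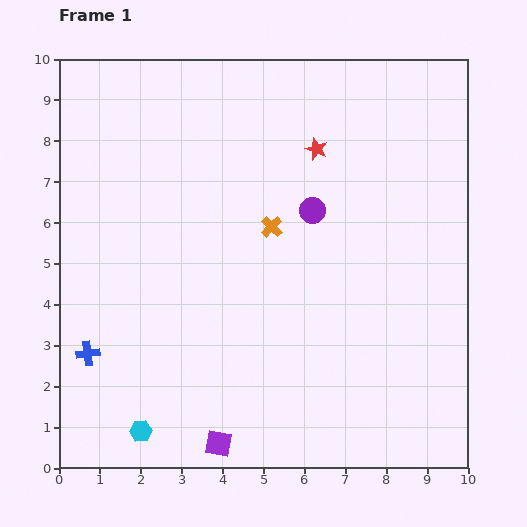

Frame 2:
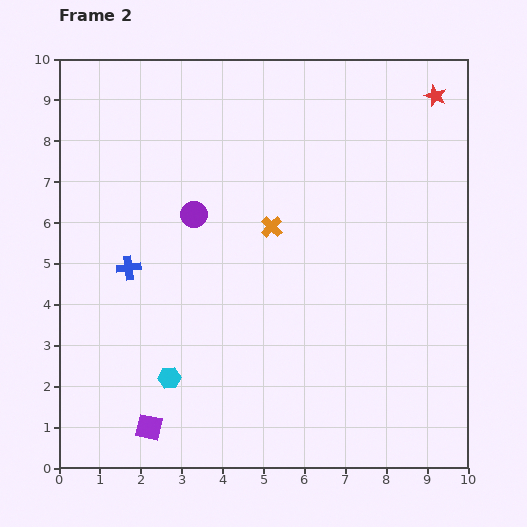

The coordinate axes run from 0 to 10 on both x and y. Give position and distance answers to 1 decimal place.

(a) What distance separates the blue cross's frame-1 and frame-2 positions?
2.3

The blue cross moved from (0.7, 2.8) to (1.7, 4.9), a distance of √(1.0² + 2.1²) ≈ 2.3.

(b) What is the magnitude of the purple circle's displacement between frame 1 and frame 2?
2.9

The purple circle moved from (6.2, 6.3) to (3.3, 6.2), a distance of √(2.9² + 0.1²) ≈ 2.9.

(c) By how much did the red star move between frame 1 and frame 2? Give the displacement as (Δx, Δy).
(2.9, 1.3)

The red star was at (6.3, 7.8) in frame 1 and (9.2, 9.1) in frame 2.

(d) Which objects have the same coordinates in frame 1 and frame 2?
the orange cross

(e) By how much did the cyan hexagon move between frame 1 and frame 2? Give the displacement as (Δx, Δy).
(0.7, 1.3)

The cyan hexagon was at (2.0, 0.9) in frame 1 and (2.7, 2.2) in frame 2.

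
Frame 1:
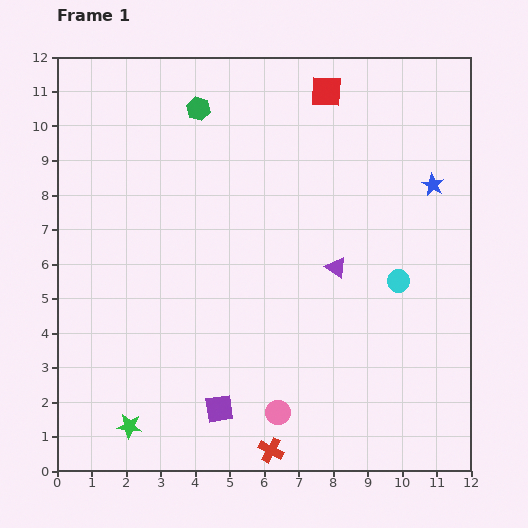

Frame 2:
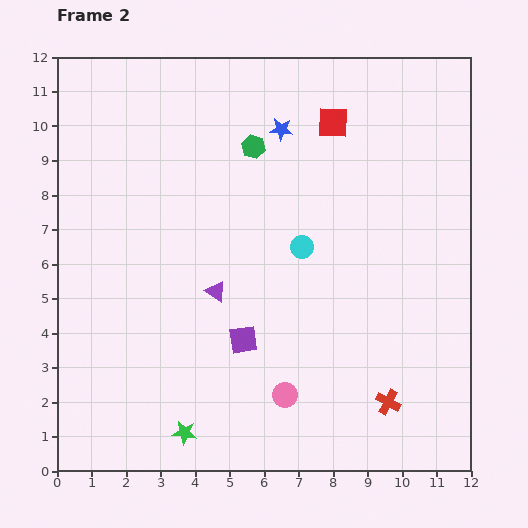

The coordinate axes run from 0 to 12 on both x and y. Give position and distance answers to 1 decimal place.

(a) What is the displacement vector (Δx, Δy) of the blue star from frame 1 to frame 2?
(-4.4, 1.6)

The blue star was at (10.9, 8.3) in frame 1 and (6.5, 9.9) in frame 2.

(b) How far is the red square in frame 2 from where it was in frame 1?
0.9

The red square moved from (7.8, 11.0) to (8.0, 10.1), a distance of √(0.2² + 0.9²) ≈ 0.9.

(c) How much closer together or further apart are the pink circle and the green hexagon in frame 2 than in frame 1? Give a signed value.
-1.8

Distance in frame 1: 9.1. Distance in frame 2: 7.3.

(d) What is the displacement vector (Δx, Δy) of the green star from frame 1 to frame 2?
(1.6, -0.2)

The green star was at (2.1, 1.3) in frame 1 and (3.7, 1.1) in frame 2.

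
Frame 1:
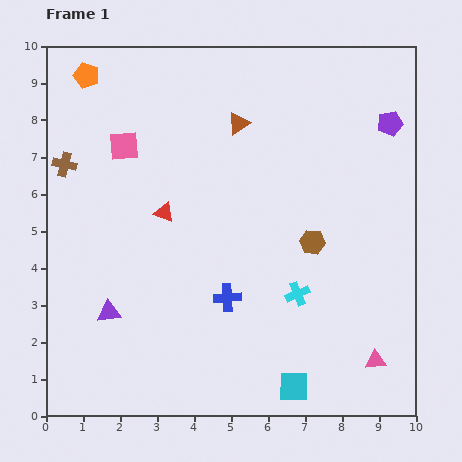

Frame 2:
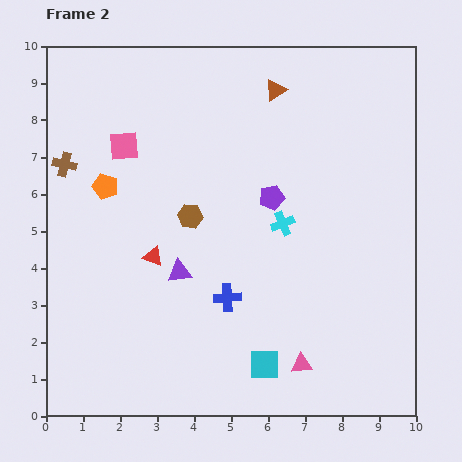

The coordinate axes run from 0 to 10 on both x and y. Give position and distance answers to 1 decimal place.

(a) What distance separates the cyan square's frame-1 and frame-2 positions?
1.0

The cyan square moved from (6.7, 0.8) to (5.9, 1.4), a distance of √(0.8² + 0.6²) ≈ 1.0.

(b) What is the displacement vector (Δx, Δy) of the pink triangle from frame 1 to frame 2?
(-2.0, -0.1)

The pink triangle was at (8.9, 1.5) in frame 1 and (6.9, 1.4) in frame 2.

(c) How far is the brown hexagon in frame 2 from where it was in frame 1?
3.4

The brown hexagon moved from (7.2, 4.7) to (3.9, 5.4), a distance of √(3.3² + 0.7²) ≈ 3.4.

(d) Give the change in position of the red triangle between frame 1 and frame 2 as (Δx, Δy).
(-0.3, -1.2)

The red triangle was at (3.2, 5.5) in frame 1 and (2.9, 4.3) in frame 2.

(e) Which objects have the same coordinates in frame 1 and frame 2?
the brown cross, the blue cross, the pink square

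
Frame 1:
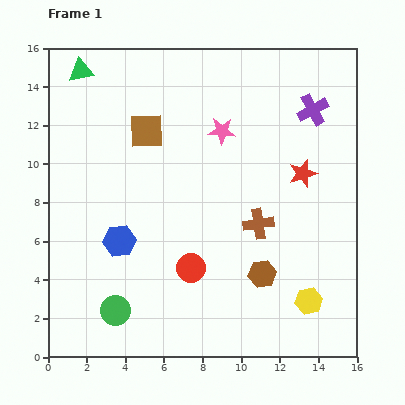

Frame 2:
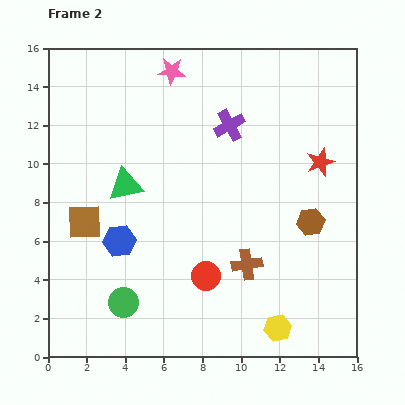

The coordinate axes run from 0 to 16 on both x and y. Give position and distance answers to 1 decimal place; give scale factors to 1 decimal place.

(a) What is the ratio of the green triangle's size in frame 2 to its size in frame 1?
1.4×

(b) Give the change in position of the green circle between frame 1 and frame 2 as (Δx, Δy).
(0.4, 0.4)

The green circle was at (3.5, 2.4) in frame 1 and (3.9, 2.8) in frame 2.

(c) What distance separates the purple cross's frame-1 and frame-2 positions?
4.4

The purple cross moved from (13.7, 12.8) to (9.4, 12.0), a distance of √(4.3² + 0.8²) ≈ 4.4.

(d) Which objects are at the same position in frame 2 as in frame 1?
the blue hexagon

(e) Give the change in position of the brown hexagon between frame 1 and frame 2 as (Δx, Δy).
(2.5, 2.7)

The brown hexagon was at (11.1, 4.3) in frame 1 and (13.6, 7.0) in frame 2.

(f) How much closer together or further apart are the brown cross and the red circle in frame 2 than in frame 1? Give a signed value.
-2.0

Distance in frame 1: 4.2. Distance in frame 2: 2.2.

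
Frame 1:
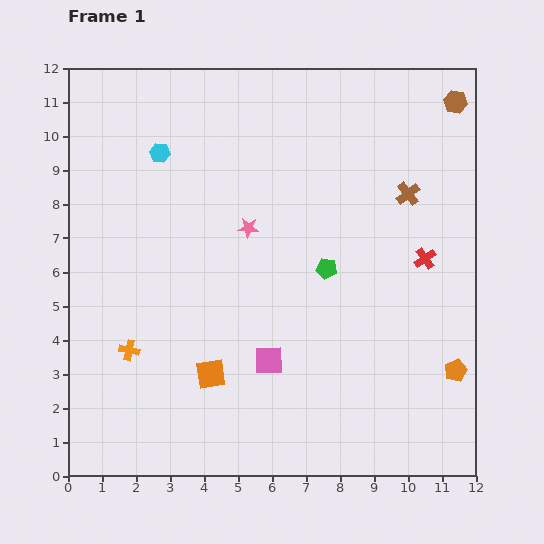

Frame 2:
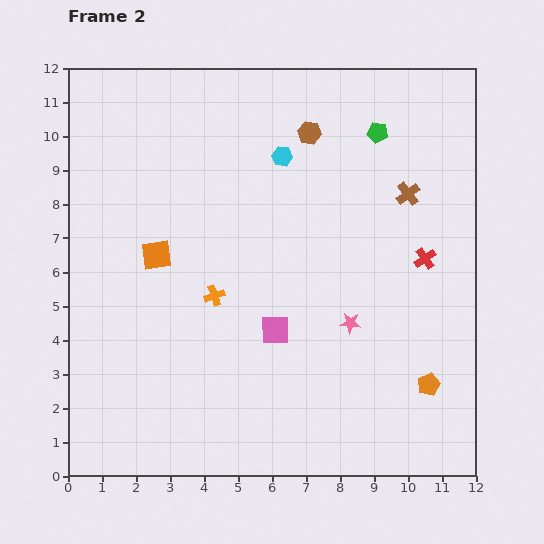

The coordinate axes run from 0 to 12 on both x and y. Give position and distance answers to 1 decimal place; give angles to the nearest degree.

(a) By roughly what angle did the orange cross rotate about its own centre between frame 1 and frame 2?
32° counter-clockwise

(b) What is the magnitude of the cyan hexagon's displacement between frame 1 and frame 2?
3.6

The cyan hexagon moved from (2.7, 9.5) to (6.3, 9.4), a distance of √(3.6² + 0.1²) ≈ 3.6.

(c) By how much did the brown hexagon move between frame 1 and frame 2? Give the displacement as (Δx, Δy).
(-4.3, -0.9)

The brown hexagon was at (11.4, 11.0) in frame 1 and (7.1, 10.1) in frame 2.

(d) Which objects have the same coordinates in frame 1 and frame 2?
the red cross, the brown cross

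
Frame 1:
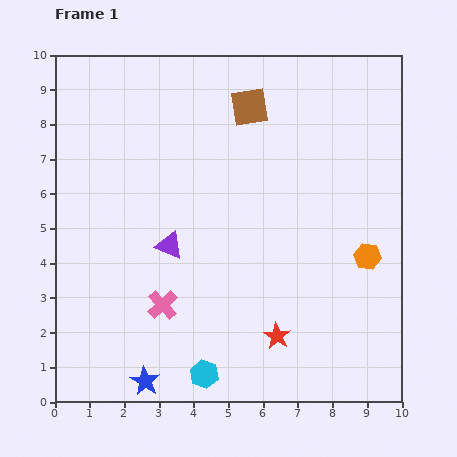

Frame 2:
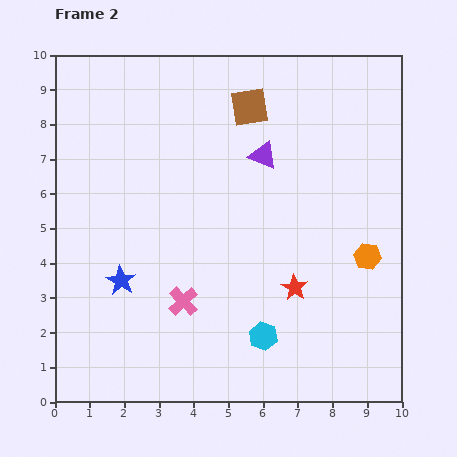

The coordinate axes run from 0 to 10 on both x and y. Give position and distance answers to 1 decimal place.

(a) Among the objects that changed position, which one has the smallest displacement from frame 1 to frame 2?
the pink cross

(moved 0.6)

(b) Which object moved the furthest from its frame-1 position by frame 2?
the purple triangle

(moved 3.7; next 3.0)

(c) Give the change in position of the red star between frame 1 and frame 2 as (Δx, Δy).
(0.5, 1.4)

The red star was at (6.4, 1.9) in frame 1 and (6.9, 3.3) in frame 2.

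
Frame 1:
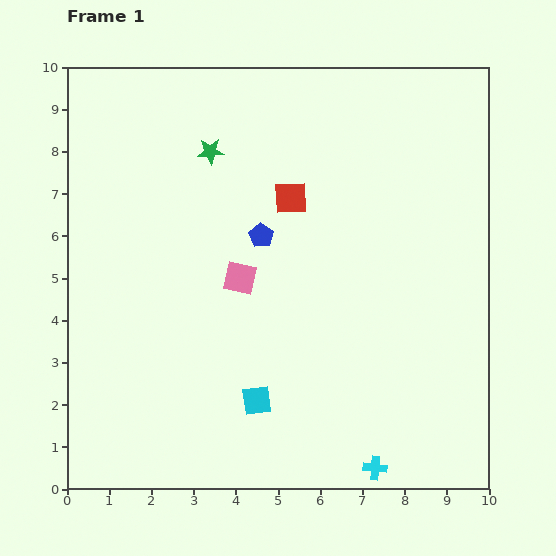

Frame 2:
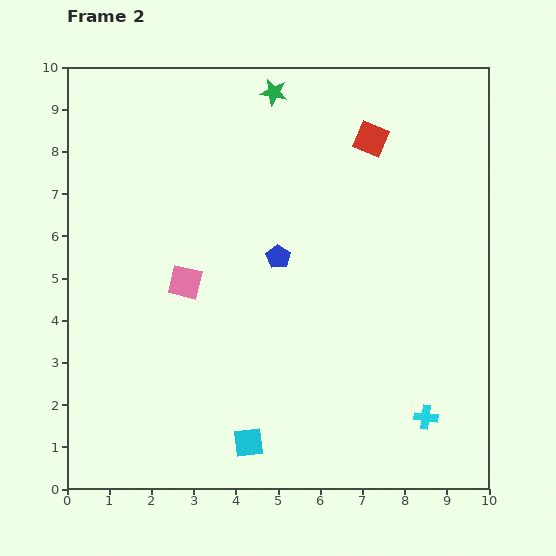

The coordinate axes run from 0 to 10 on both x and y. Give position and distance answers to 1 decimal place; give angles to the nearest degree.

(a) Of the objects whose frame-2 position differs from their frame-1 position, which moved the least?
the blue pentagon

(moved 0.6)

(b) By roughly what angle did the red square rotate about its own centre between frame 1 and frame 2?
25° clockwise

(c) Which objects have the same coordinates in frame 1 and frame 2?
none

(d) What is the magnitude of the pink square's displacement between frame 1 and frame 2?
1.3

The pink square moved from (4.1, 5.0) to (2.8, 4.9), a distance of √(1.3² + 0.1²) ≈ 1.3.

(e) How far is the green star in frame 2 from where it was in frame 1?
2.1

The green star moved from (3.4, 8.0) to (4.9, 9.4), a distance of √(1.5² + 1.4²) ≈ 2.1.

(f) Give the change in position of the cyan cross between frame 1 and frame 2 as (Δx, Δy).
(1.2, 1.2)

The cyan cross was at (7.3, 0.5) in frame 1 and (8.5, 1.7) in frame 2.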